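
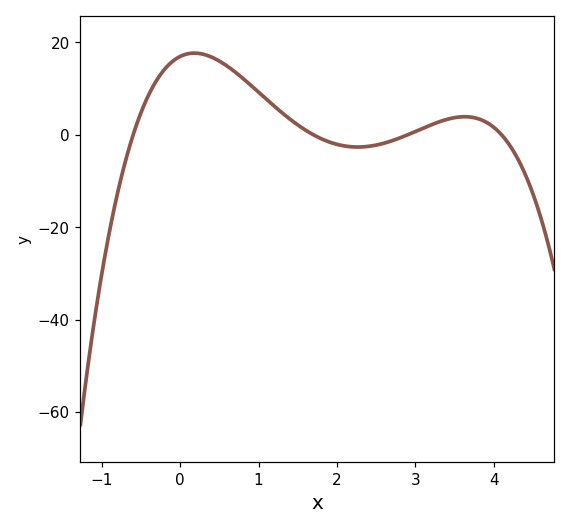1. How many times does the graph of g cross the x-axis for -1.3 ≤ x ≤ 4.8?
4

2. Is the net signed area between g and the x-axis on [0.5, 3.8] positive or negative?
positive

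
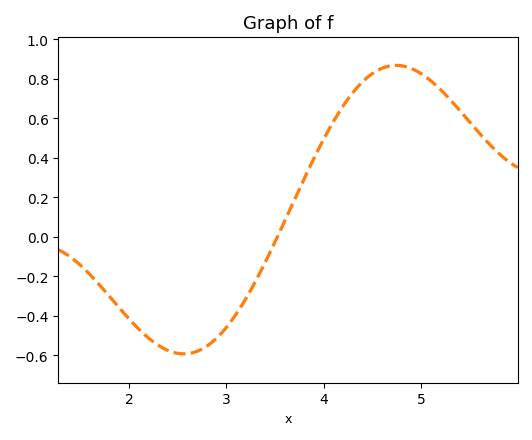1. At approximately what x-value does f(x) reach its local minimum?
2.56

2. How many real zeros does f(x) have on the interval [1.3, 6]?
1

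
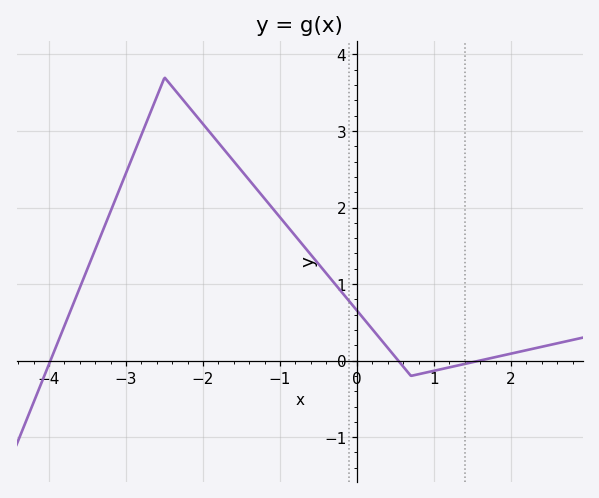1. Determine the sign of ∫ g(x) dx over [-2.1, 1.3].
positive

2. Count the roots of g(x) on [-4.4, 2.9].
3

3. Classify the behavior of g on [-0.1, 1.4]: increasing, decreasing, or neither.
neither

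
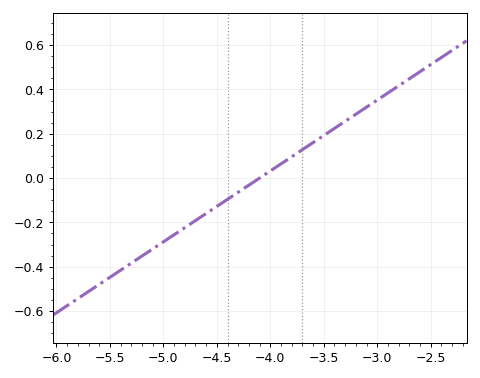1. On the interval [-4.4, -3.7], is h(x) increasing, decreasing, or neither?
increasing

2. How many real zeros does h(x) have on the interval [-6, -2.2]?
1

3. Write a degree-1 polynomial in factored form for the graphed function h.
y = 0.32(x + 4.1)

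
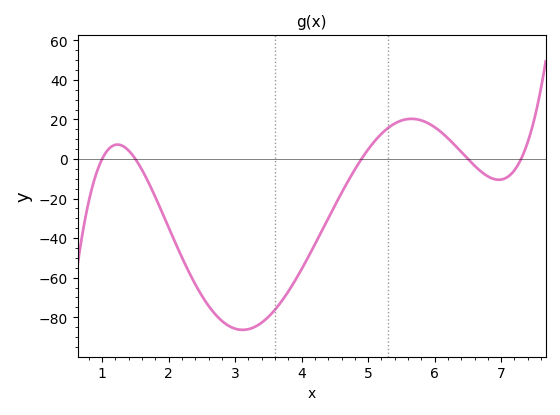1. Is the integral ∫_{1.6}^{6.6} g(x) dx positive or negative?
negative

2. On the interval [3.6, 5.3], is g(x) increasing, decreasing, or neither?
increasing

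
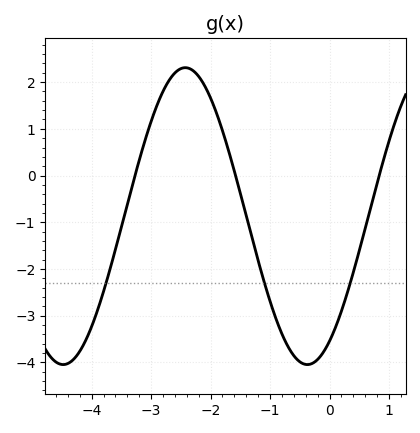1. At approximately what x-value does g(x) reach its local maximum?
-2.4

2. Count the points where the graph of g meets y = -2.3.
3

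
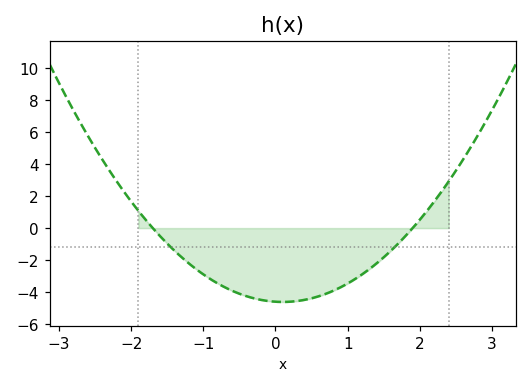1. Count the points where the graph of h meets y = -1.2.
2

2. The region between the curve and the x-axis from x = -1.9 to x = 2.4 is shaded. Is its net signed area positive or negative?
negative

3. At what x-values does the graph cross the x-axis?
-1.7, 1.9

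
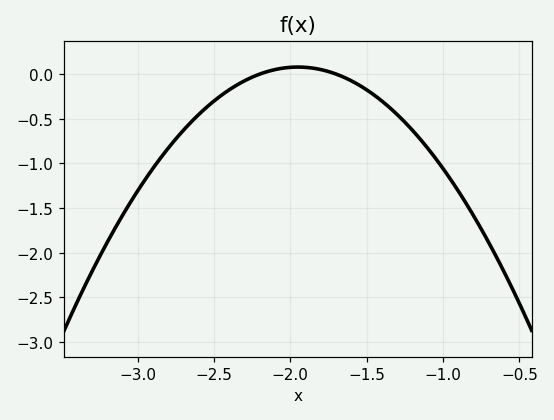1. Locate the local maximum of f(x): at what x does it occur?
-1.95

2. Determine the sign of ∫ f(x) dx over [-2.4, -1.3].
negative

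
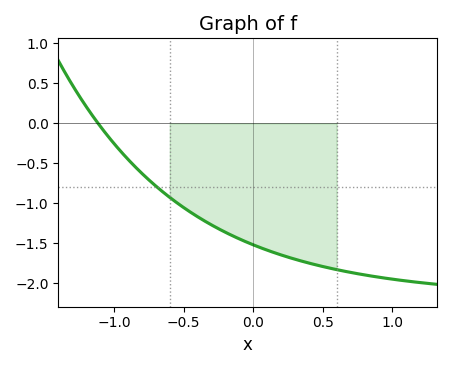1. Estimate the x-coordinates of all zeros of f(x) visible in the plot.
-1.1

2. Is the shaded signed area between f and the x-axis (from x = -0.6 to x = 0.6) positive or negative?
negative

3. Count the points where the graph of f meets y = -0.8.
1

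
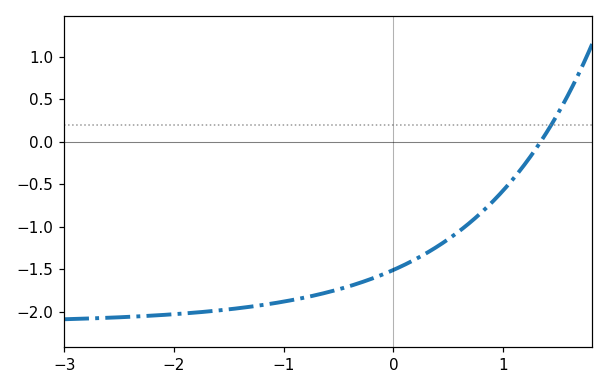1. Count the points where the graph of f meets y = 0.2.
1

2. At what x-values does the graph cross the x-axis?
1.3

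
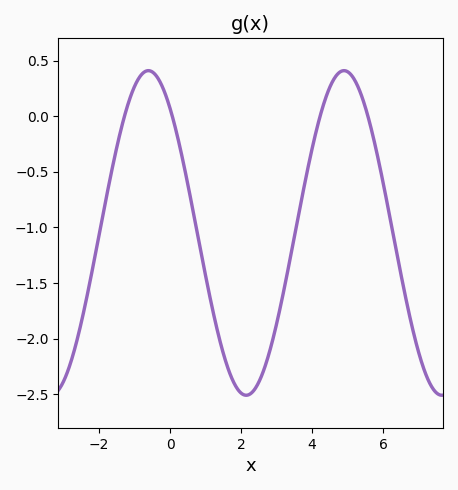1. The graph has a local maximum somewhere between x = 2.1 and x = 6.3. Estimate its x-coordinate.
4.9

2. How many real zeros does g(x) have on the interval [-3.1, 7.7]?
4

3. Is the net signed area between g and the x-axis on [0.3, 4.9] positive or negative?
negative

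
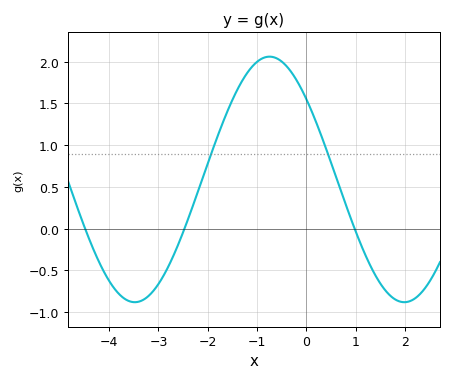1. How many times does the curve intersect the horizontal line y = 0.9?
2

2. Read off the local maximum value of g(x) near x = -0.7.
2.06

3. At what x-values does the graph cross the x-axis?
-4.49, -2.47, 0.977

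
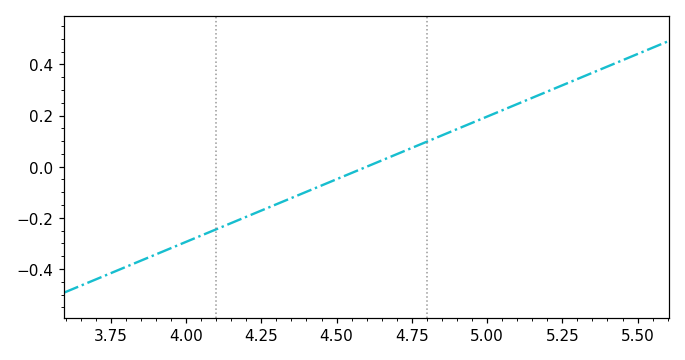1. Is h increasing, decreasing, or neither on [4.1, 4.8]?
increasing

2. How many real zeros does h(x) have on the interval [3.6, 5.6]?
1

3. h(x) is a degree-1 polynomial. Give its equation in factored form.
y = 0.49(x - 4.6)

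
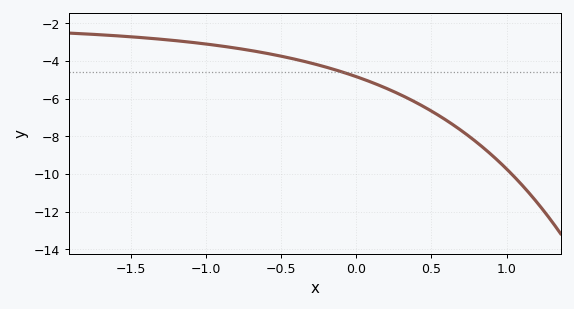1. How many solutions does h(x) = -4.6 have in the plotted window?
1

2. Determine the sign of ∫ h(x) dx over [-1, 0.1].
negative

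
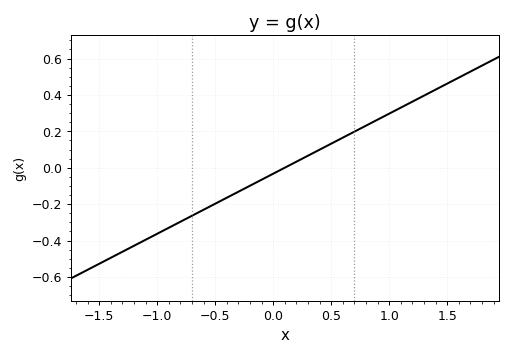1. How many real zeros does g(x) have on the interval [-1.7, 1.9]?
1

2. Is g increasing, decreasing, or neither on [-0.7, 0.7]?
increasing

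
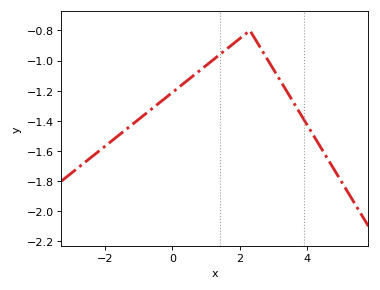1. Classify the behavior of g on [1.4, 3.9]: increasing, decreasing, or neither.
neither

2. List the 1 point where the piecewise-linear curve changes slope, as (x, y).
(2.3, -0.8)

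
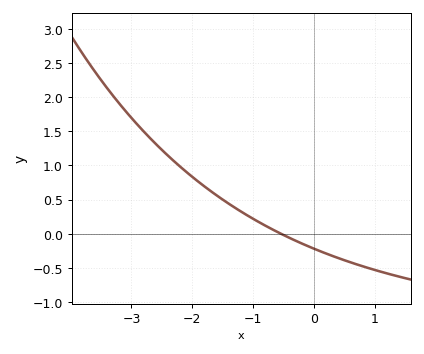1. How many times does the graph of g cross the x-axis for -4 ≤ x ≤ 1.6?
1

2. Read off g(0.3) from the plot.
-0.3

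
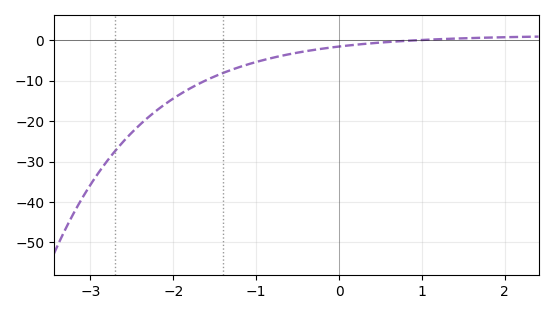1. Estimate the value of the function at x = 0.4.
-1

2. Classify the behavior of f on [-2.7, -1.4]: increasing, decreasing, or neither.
increasing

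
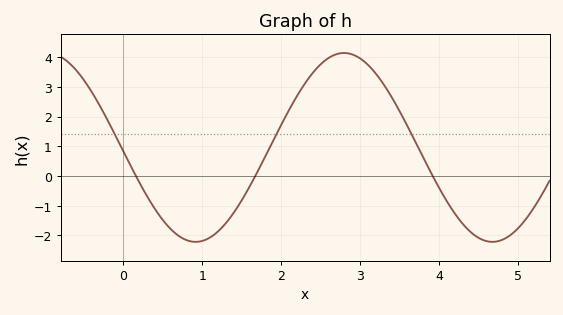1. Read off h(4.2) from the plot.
-1.26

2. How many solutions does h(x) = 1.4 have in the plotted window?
3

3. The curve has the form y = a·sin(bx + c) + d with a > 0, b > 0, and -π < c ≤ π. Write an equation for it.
y = 3.18sin(1.67x - 3.1) + 0.96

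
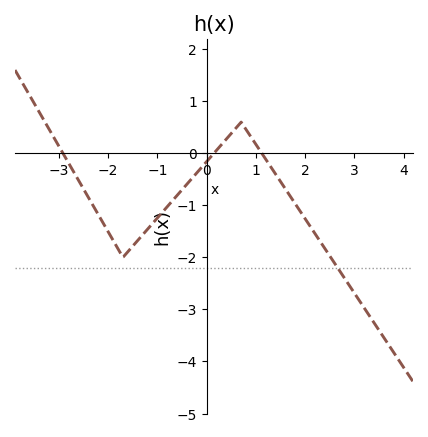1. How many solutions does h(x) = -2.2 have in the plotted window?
1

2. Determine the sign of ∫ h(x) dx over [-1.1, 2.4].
negative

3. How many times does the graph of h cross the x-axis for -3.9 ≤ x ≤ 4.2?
3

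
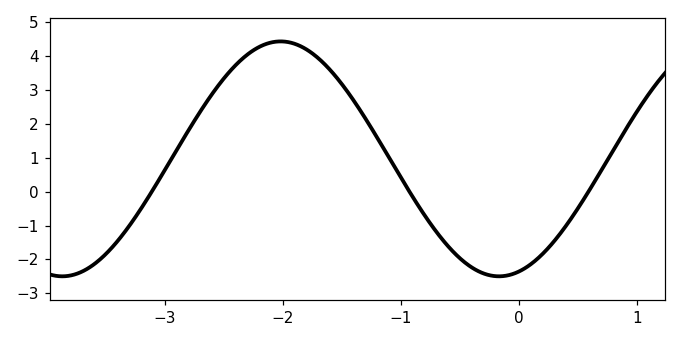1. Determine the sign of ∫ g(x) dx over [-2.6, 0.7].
positive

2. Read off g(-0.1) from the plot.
-2.47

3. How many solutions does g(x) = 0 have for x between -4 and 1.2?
3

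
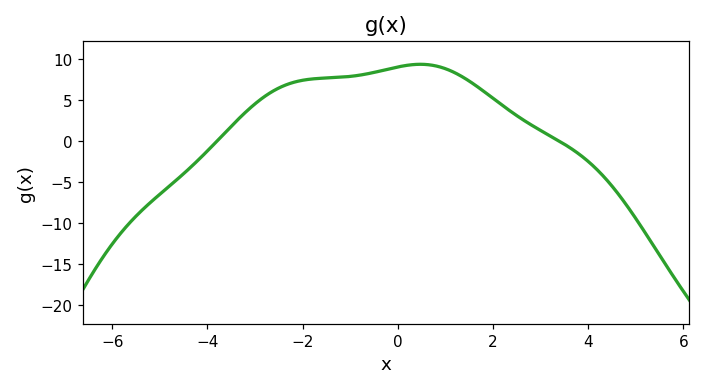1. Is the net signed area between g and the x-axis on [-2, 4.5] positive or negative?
positive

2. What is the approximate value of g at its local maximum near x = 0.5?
9.5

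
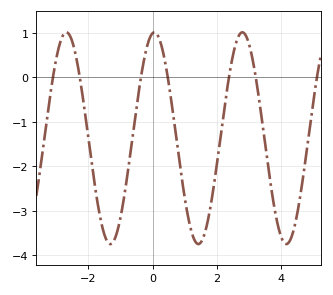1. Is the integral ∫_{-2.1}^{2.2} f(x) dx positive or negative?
negative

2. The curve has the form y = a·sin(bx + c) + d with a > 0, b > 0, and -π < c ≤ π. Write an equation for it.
y = 2.38sin(2.3x + 1.4) - 1.37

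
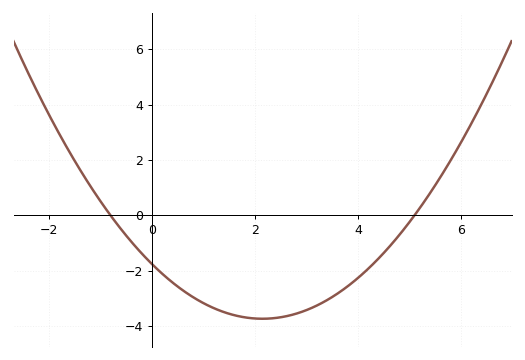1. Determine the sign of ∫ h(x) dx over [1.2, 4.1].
negative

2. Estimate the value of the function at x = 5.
-0.249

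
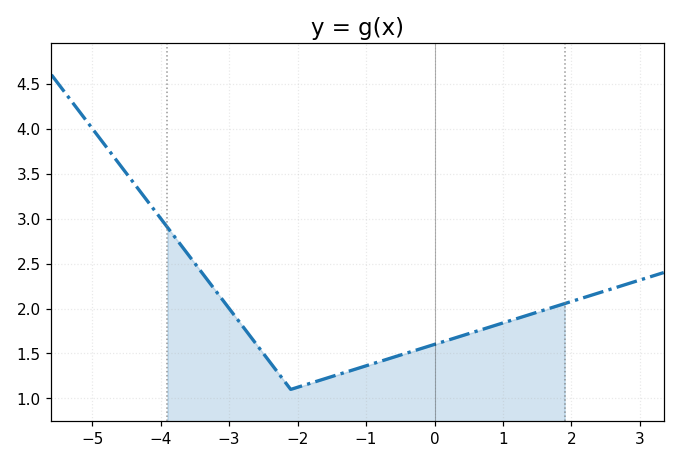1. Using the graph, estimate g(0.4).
1.7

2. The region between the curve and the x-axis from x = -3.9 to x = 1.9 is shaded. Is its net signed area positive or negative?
positive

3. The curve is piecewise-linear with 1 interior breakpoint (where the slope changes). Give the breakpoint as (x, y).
(-2.1, 1.1)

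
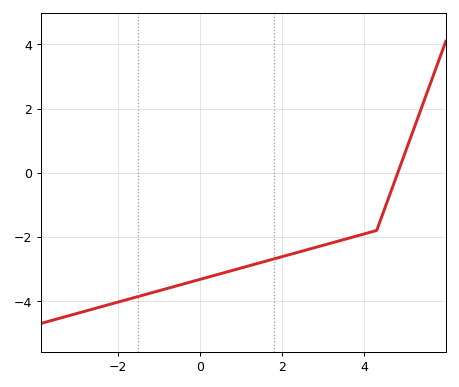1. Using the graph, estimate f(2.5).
-2.44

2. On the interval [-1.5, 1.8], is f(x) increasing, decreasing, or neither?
increasing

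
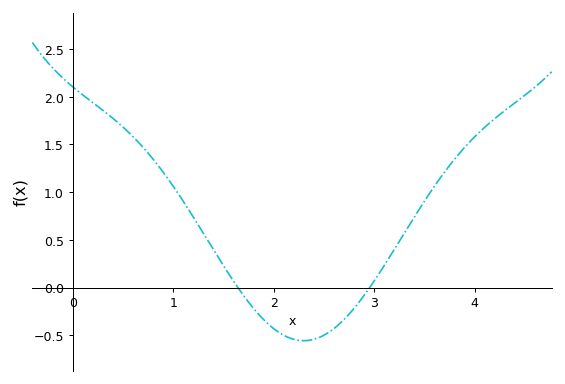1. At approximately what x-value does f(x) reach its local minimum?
2.3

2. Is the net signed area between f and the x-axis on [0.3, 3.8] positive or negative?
positive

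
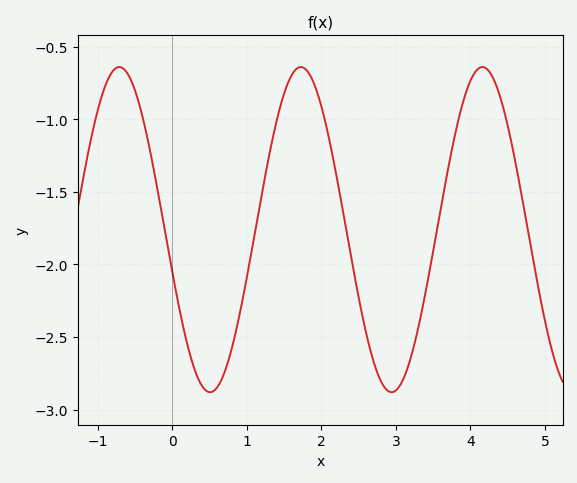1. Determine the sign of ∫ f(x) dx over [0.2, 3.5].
negative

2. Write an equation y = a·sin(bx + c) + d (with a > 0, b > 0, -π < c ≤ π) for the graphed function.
y = 1.12sin(2.6x - 2.9) - 1.76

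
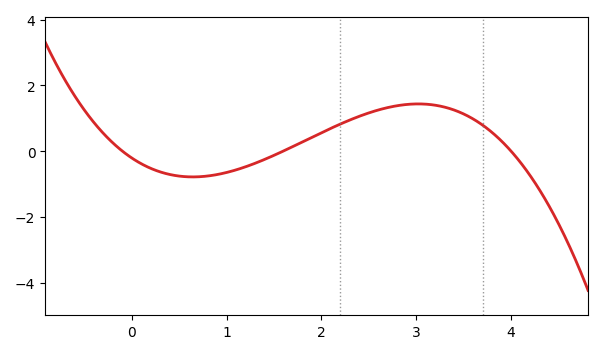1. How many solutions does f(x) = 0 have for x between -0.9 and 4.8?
3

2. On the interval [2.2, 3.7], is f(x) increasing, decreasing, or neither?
neither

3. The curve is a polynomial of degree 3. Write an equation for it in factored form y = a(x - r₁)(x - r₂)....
y = -0.33(x + 0.1)(x - 1.6)(x - 4)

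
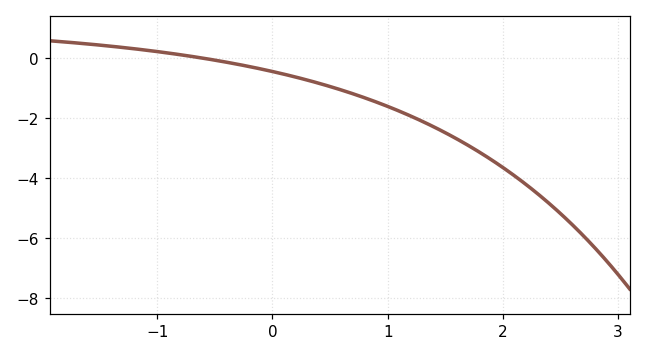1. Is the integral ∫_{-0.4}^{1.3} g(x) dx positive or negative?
negative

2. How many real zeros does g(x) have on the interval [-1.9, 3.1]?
1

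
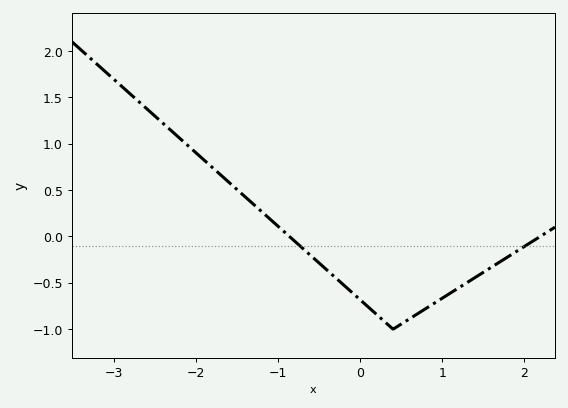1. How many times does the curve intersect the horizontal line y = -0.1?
2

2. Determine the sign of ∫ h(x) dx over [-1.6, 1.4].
negative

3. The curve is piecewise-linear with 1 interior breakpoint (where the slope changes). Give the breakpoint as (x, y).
(0.4, -1)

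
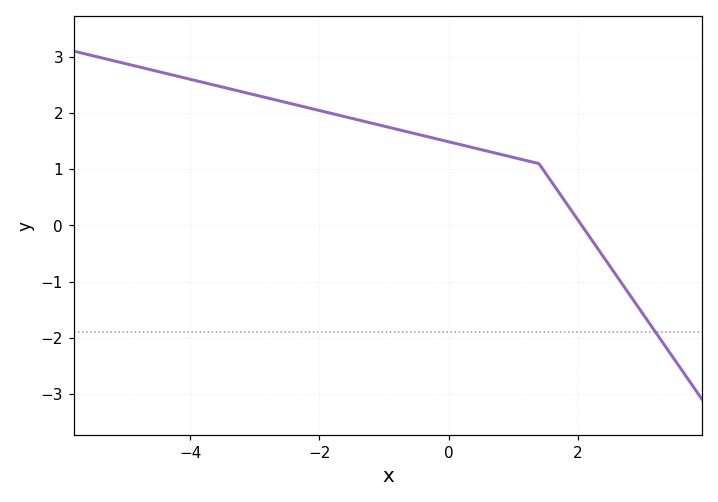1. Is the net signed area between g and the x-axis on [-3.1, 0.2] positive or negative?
positive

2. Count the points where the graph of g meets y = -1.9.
1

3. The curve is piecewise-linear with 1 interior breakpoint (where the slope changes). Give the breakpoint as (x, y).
(1.4, 1.1)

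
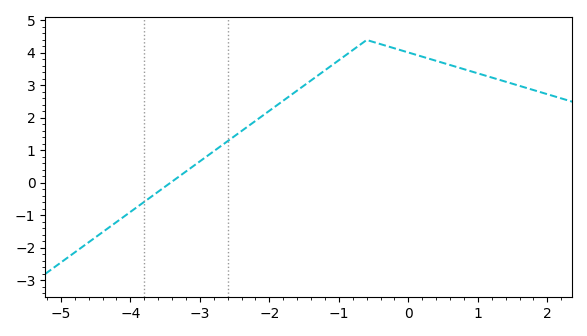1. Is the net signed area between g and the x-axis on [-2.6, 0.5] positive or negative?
positive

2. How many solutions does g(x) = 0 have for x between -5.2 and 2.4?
1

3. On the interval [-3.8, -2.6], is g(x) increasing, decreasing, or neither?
increasing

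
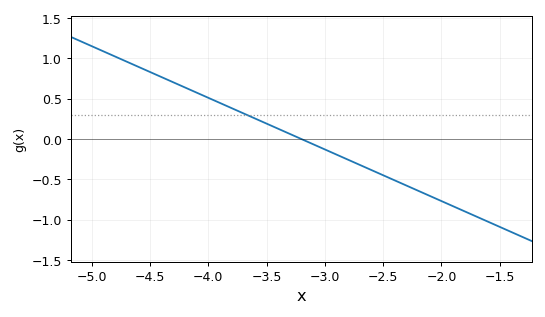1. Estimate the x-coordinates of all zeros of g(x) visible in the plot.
-3.2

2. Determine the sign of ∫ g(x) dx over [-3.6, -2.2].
negative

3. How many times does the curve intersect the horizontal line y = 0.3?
1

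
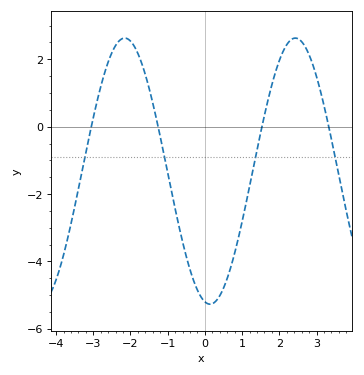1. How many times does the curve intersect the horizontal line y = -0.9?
4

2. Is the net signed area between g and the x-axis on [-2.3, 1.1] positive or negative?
negative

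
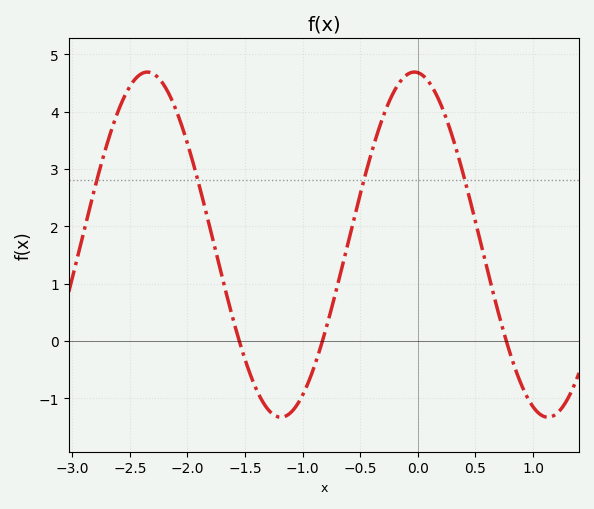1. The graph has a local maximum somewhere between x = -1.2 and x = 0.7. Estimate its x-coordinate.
0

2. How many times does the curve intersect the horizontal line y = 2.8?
4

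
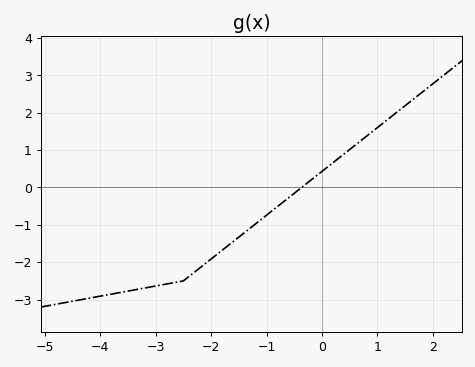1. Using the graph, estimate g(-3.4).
-2.74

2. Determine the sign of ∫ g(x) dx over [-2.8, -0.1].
negative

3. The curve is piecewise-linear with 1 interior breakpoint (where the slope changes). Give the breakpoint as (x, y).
(-2.5, -2.5)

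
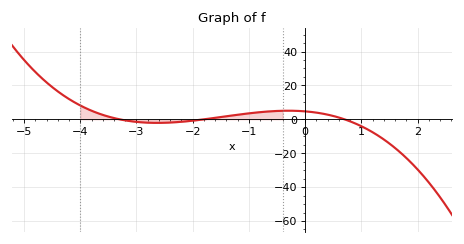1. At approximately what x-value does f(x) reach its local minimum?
-2.63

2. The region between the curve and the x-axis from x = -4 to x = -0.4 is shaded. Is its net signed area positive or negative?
positive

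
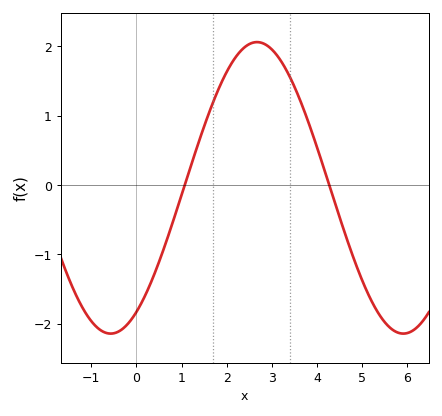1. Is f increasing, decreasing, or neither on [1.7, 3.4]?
neither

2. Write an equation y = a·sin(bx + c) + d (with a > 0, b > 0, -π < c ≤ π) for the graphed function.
y = 2.1sin(0.97x - 1) - 0.04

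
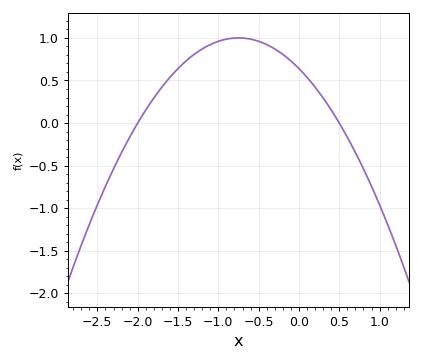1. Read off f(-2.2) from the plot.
-0.35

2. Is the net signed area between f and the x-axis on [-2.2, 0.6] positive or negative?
positive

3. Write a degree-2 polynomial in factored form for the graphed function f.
y = -0.64(x + 2)(x - 0.5)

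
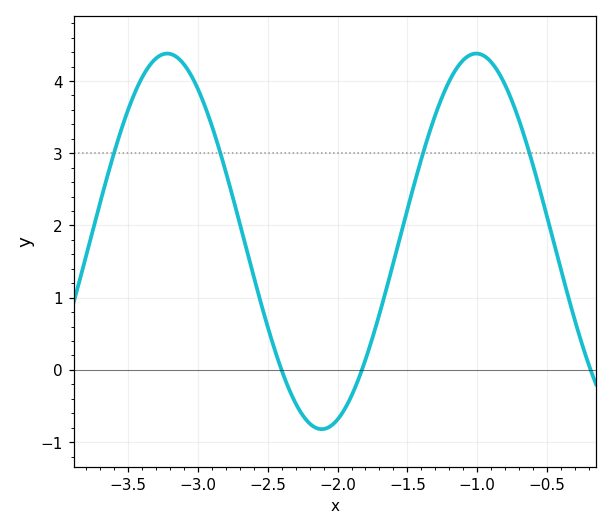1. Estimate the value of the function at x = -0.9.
4.3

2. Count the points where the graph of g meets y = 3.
4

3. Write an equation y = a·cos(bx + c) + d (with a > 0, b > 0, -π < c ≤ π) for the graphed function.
y = 2.6cos(2.8x + 2.9) + 1.78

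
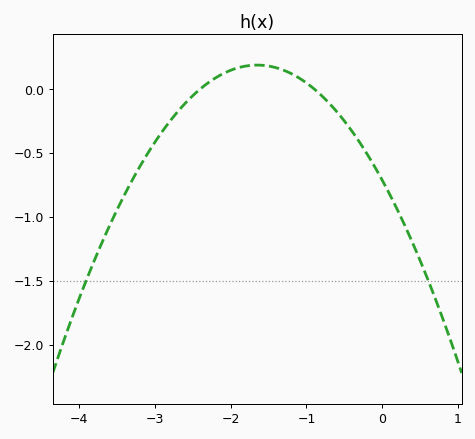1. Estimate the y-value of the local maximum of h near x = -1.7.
0.2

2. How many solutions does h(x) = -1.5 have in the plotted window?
2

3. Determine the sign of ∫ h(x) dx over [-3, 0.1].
negative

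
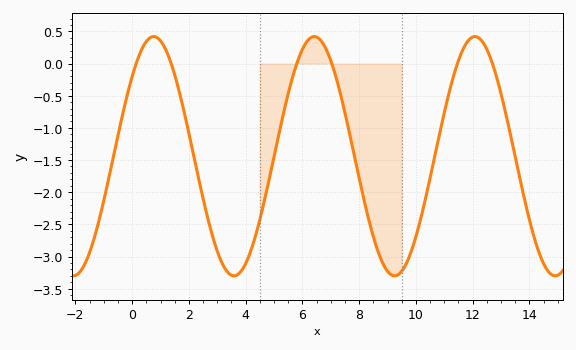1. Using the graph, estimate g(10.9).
-0.959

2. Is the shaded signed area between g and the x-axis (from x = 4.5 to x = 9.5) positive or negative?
negative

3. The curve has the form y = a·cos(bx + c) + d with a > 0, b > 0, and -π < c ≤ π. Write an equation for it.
y = 1.86cos(1.11x - 0.842) - 1.44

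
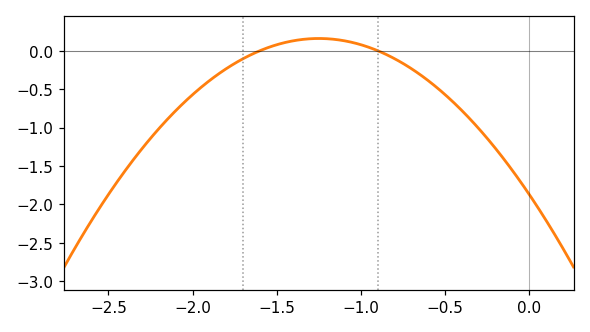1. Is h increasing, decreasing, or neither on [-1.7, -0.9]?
neither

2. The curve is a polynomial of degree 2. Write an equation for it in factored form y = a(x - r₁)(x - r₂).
y = -1.3(x + 1.6)(x + 0.9)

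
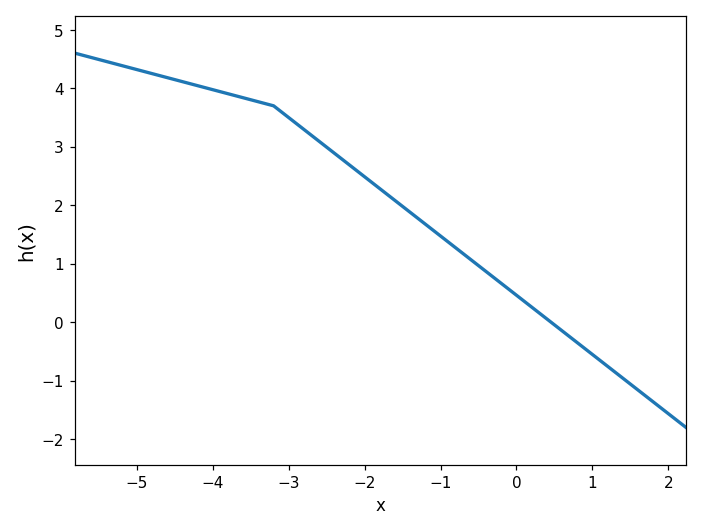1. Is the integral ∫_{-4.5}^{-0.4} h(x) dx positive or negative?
positive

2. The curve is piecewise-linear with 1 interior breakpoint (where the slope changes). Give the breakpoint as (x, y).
(-3.2, 3.7)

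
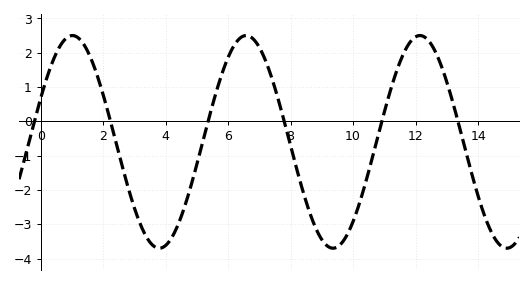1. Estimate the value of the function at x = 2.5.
-0.9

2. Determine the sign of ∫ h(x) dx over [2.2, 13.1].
negative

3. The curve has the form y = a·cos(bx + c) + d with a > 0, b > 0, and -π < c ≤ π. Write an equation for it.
y = 3.1cos(1.1x - 1.1) - 0.6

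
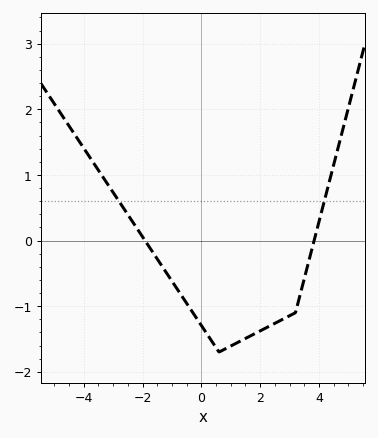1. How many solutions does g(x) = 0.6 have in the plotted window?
2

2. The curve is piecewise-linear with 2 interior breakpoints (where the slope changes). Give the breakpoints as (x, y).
(0.6, -1.7); (3.2, -1.1)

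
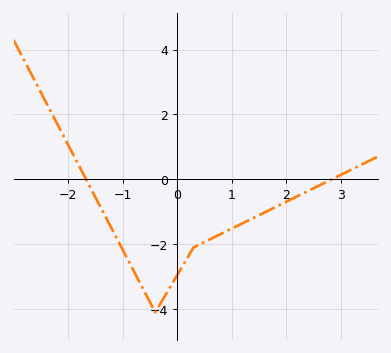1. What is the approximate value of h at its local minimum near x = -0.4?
-4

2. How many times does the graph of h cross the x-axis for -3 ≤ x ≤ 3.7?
2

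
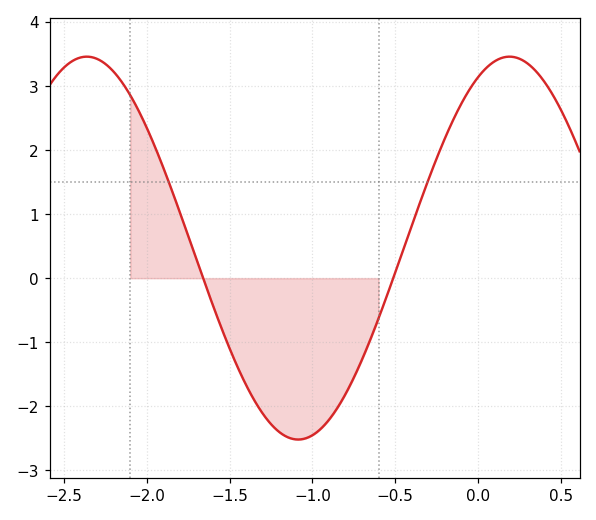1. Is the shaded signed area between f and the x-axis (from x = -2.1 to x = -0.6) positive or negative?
negative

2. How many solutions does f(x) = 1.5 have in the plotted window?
2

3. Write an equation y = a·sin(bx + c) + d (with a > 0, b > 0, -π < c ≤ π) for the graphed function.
y = 2.99sin(2.46x + 1.1) + 0.47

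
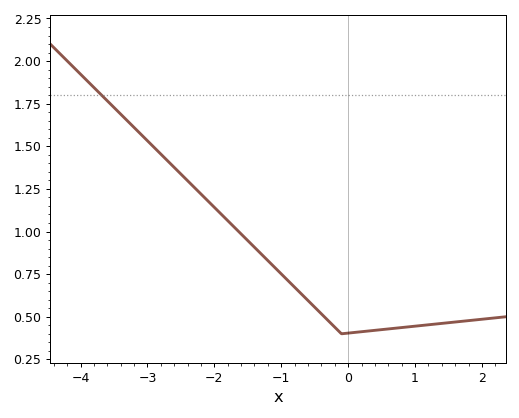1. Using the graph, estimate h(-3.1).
1.57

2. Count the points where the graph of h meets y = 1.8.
1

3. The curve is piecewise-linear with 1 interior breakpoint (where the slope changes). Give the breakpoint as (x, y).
(-0.1, 0.4)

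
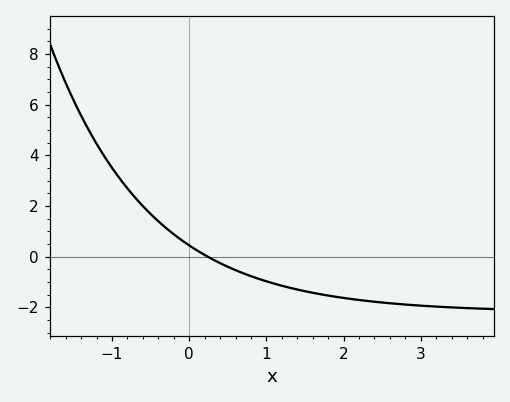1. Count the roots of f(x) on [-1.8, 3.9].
1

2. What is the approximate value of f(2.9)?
-2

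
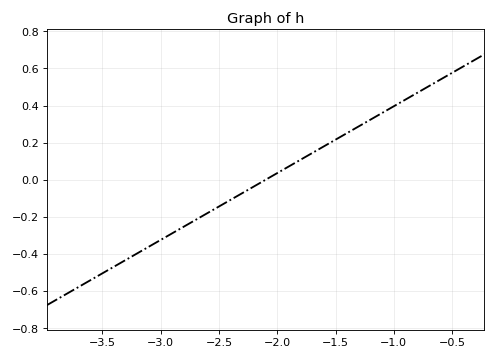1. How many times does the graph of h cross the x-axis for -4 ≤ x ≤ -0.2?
1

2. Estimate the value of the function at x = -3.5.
-0.5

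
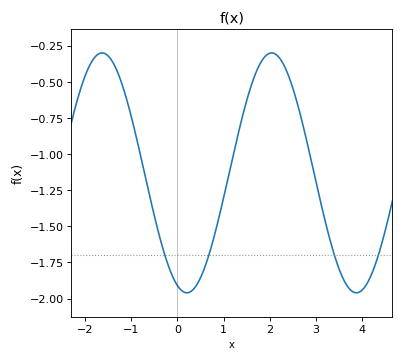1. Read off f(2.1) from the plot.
-0.3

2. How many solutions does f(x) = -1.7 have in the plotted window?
4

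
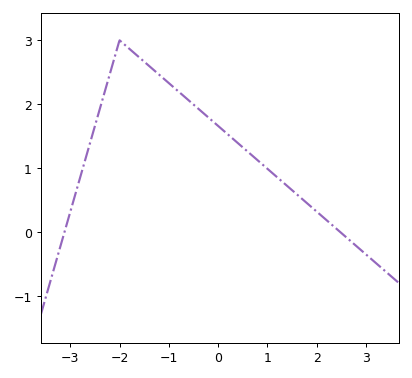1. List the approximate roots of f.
-3.12, 2.48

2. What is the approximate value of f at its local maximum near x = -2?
3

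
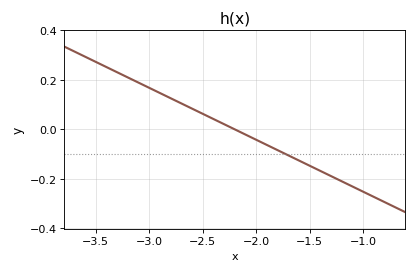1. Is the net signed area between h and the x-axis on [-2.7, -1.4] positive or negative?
negative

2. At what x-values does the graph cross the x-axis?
-2.2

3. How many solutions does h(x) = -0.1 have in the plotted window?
1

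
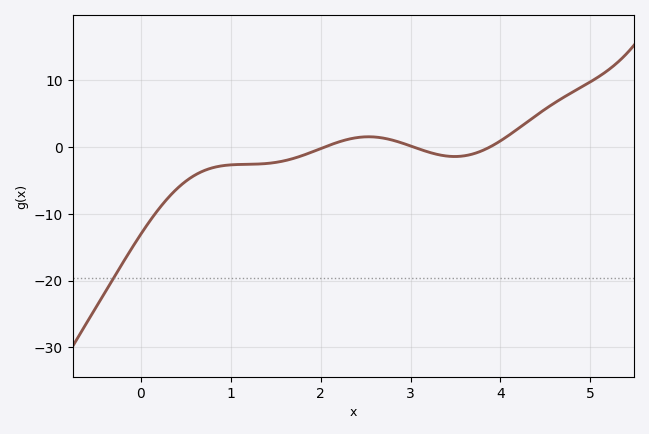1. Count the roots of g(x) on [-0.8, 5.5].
3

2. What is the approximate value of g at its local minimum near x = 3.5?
-1.41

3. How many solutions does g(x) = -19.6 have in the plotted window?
1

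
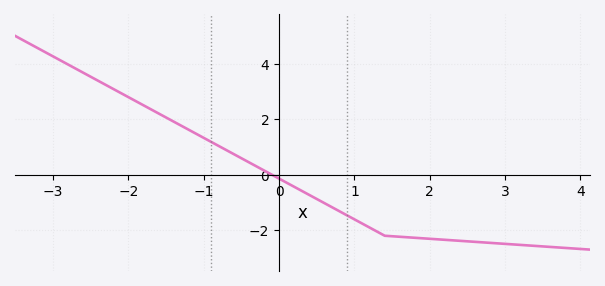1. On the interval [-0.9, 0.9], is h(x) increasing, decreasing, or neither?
decreasing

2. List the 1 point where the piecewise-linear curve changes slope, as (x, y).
(1.4, -2.2)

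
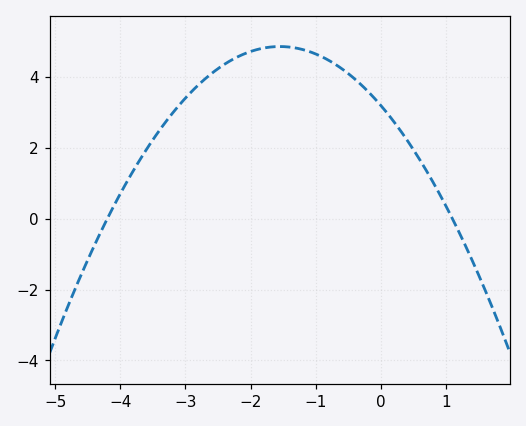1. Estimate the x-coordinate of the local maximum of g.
-1.55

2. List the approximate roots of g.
-4.2, 1.1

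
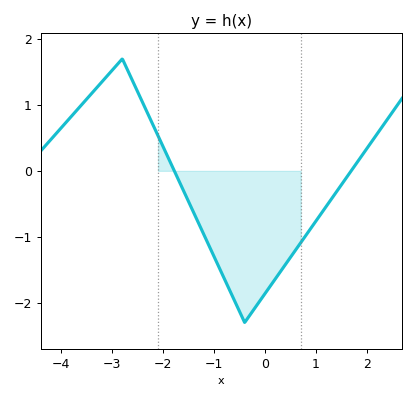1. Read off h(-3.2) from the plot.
1.4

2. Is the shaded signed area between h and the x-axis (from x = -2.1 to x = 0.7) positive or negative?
negative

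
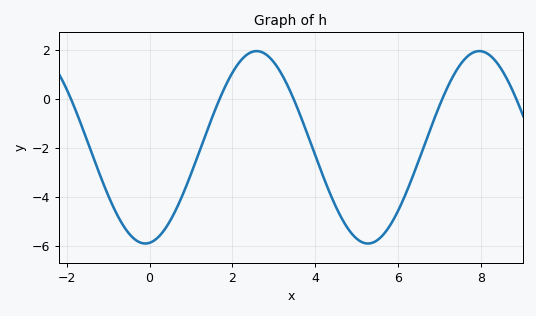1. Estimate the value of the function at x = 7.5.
1.4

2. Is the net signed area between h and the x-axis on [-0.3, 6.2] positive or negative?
negative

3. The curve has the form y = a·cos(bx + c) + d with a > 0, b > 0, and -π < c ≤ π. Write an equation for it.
y = 3.93cos(1.2x - 3) - 1.98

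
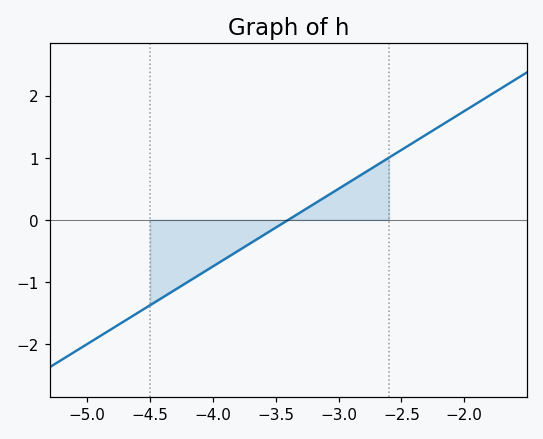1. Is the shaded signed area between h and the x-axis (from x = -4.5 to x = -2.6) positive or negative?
negative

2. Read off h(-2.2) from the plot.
1.5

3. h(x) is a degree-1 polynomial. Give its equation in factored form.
y = 1.25(x + 3.4)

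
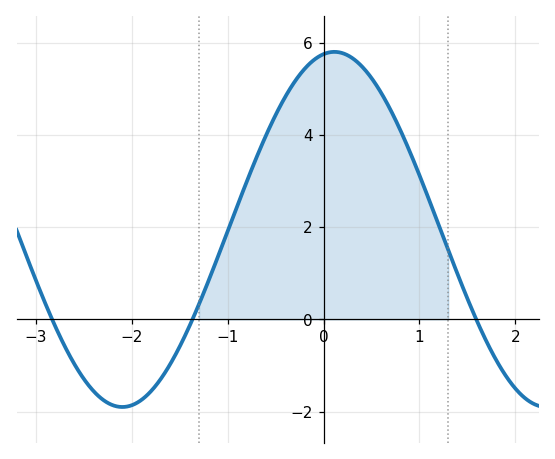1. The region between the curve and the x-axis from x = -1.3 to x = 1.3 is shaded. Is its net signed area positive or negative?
positive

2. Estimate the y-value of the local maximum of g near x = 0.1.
5.8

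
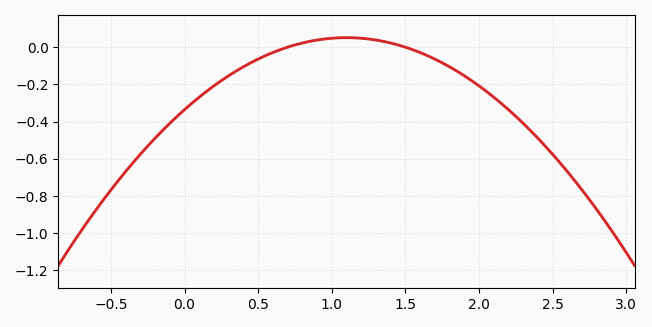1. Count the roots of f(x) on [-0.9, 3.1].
2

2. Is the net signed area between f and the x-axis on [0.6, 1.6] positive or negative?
positive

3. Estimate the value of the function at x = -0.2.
-0.48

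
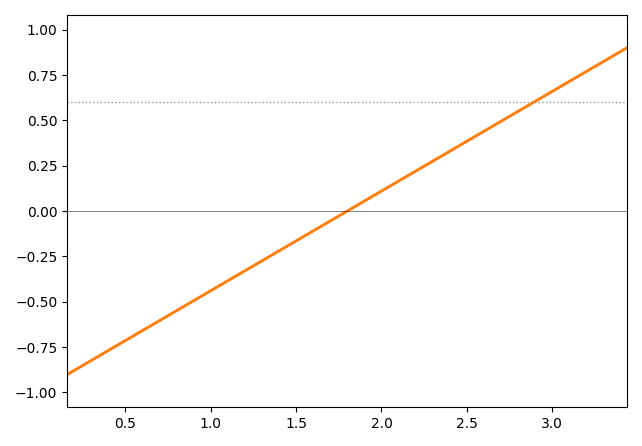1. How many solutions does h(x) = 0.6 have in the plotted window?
1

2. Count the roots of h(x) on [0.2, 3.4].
1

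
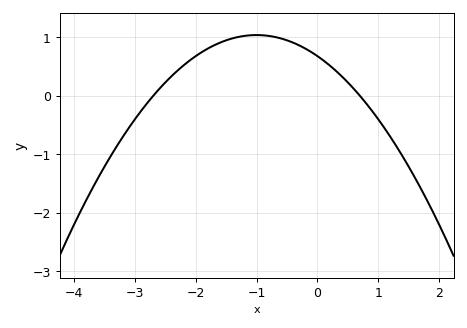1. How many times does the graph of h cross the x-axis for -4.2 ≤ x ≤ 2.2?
2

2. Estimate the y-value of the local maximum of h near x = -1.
1.04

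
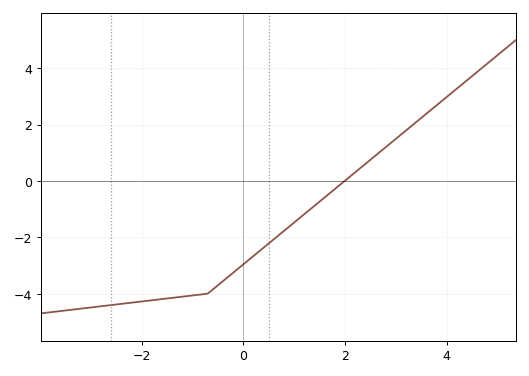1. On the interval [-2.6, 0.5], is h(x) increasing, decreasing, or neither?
increasing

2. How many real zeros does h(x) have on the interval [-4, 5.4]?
1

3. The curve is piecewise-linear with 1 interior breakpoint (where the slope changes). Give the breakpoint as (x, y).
(-0.7, -4)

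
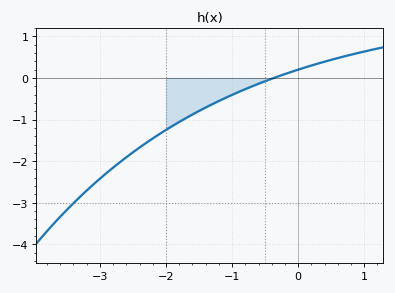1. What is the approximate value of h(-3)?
-2.4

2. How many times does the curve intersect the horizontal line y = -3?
1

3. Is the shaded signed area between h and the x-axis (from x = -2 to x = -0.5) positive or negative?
negative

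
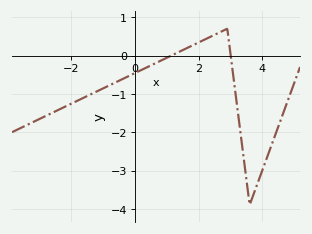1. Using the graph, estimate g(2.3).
0.46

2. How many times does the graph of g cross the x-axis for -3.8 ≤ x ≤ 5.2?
2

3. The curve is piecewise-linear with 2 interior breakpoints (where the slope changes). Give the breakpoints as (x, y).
(2.9, 0.7); (3.6, -3.9)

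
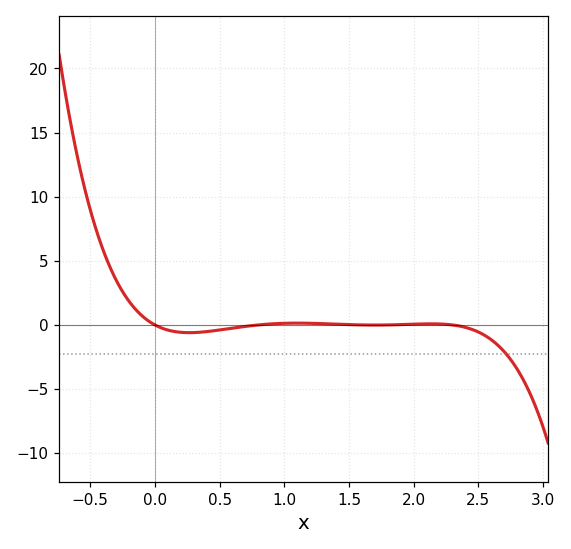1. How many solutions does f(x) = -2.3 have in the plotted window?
1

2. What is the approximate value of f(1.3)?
0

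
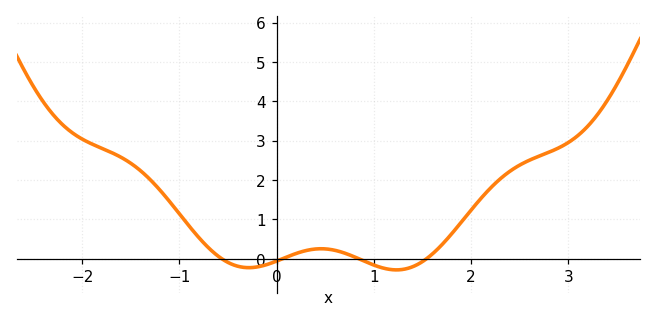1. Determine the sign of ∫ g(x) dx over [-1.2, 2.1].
positive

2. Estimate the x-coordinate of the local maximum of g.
0.456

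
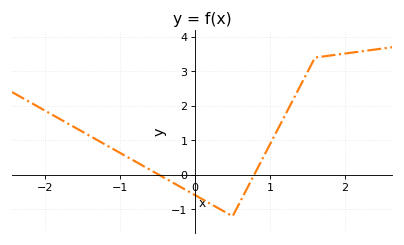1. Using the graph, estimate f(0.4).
-1.1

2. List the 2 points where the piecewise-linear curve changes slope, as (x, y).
(0.5, -1.2); (1.6, 3.4)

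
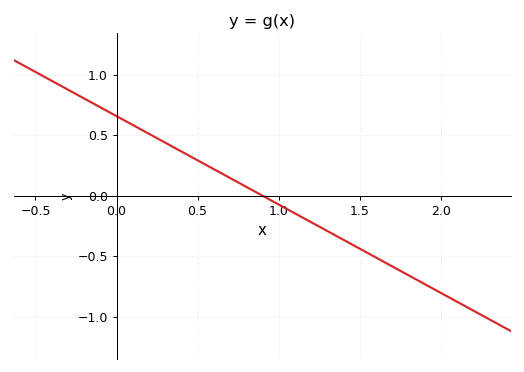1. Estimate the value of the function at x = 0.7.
0.146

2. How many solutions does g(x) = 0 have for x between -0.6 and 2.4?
1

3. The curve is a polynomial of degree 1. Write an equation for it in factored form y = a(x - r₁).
y = -0.73(x - 0.9)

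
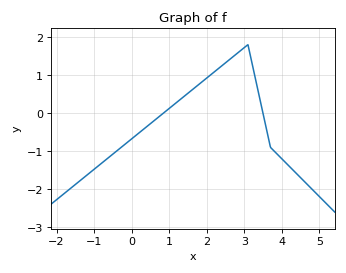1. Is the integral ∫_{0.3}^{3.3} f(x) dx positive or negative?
positive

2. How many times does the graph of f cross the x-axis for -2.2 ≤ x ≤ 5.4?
2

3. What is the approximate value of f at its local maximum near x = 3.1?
1.8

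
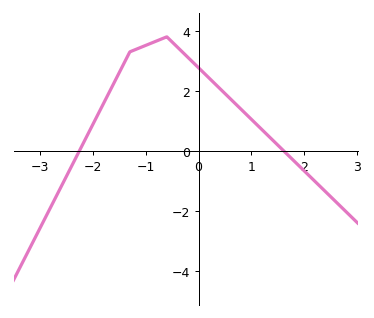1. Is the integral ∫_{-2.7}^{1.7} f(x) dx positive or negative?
positive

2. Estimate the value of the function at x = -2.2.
0.2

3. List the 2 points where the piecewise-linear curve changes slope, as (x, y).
(-1.3, 3.3); (-0.6, 3.8)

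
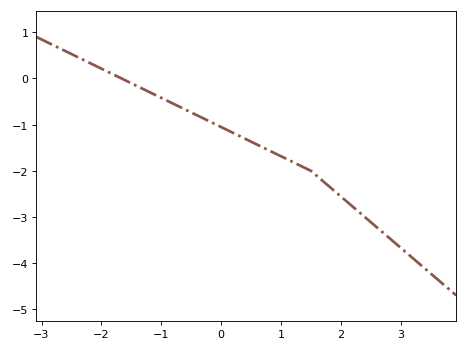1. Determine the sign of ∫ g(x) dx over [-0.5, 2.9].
negative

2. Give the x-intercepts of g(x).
-1.7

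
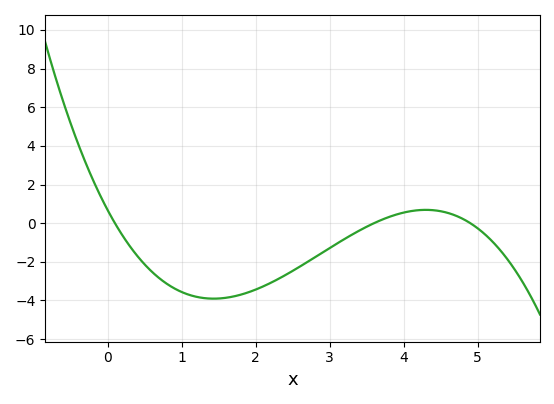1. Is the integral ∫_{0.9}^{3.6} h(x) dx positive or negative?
negative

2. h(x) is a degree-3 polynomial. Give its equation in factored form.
y = -0.39(x - 0.1)(x - 3.6)(x - 4.9)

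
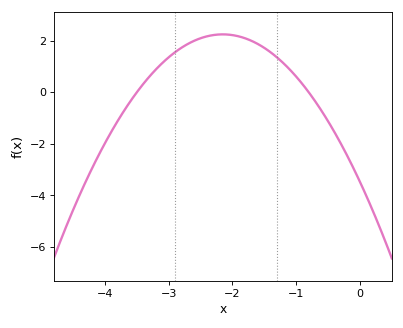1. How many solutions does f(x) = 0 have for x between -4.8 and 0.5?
2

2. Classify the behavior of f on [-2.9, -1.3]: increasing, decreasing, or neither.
neither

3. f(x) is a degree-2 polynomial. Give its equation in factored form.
y = -1.23(x + 3.5)(x + 0.8)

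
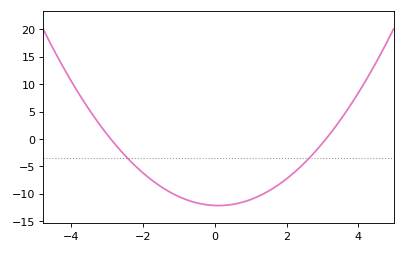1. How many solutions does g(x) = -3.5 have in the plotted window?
2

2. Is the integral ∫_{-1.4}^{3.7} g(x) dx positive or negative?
negative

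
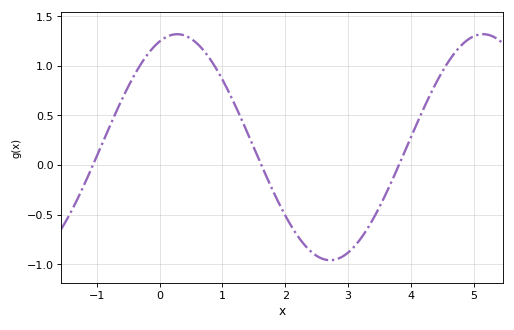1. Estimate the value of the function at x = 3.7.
-0.15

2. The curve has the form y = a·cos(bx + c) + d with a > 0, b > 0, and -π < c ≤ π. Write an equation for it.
y = 1.14cos(1.3x - 0.36) + 0.18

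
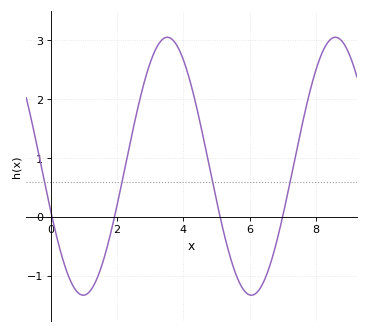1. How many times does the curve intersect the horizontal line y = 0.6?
4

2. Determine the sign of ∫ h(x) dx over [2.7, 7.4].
positive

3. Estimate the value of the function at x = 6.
-1.33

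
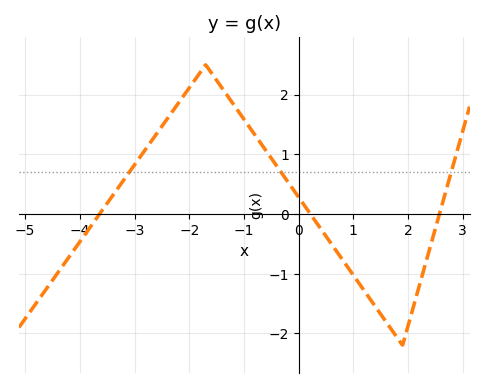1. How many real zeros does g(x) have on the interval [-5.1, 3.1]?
3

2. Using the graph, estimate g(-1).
1.6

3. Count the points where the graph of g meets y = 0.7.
3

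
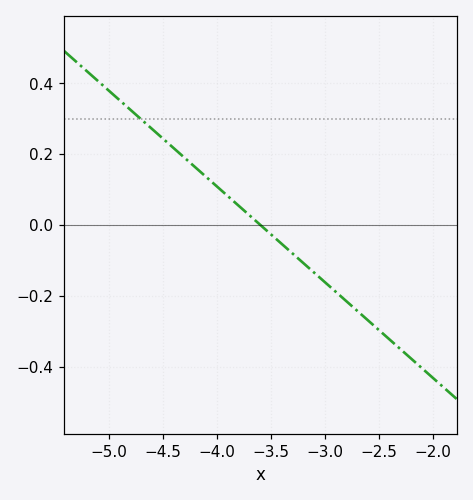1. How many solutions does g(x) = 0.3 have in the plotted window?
1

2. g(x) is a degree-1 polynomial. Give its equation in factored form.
y = -0.27(x + 3.6)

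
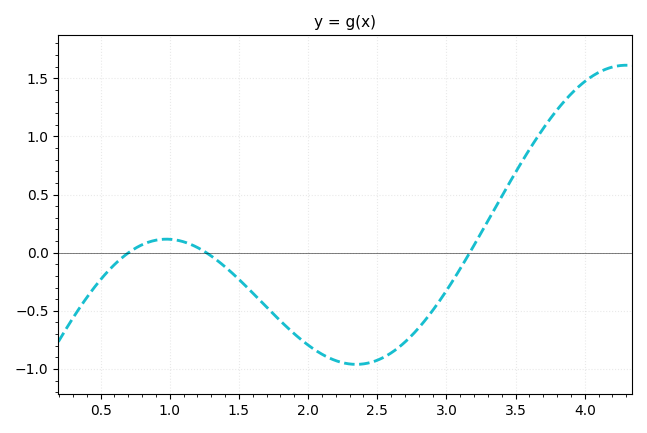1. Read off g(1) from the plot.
0.116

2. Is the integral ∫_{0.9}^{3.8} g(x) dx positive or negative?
negative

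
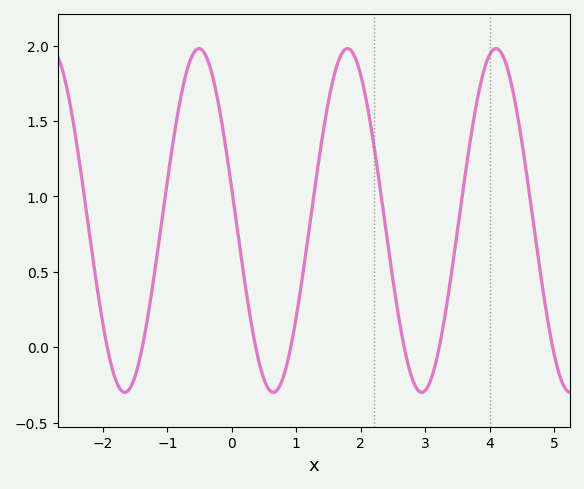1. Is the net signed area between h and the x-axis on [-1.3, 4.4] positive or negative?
positive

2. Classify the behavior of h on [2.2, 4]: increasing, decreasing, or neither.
neither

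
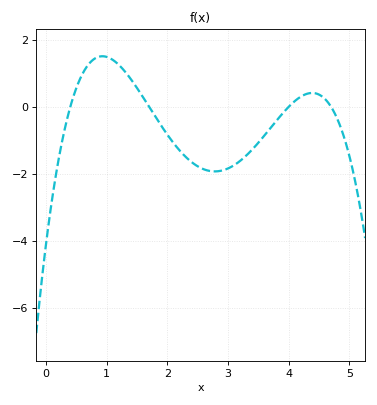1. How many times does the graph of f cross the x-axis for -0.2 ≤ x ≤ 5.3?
4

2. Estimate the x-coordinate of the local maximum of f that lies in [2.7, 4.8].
4.4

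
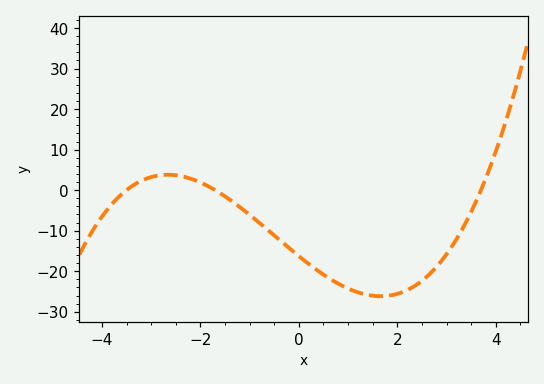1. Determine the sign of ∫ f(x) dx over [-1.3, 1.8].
negative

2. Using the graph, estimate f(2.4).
-23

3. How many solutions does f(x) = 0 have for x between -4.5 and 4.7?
3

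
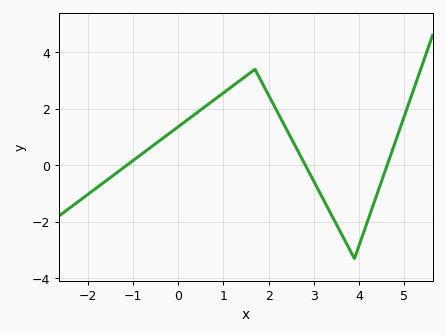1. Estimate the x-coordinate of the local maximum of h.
1.6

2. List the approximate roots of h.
-1.2, 2.8, 4.6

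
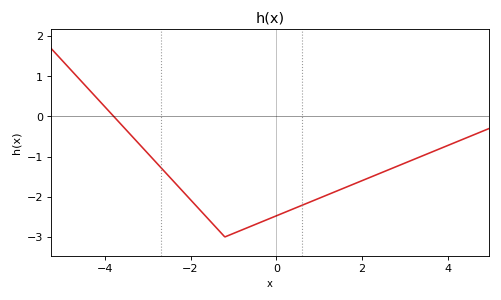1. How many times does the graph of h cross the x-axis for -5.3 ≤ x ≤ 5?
1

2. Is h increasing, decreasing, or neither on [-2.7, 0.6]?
neither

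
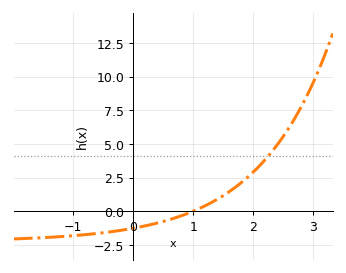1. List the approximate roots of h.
0.996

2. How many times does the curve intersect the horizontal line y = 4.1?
1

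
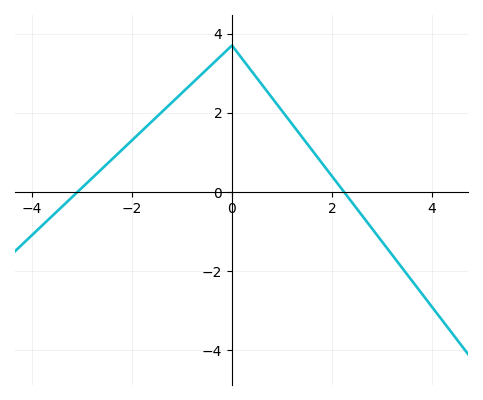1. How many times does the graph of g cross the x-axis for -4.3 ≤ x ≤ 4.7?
2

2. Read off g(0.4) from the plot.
3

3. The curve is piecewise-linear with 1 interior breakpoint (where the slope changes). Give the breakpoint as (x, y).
(0, 3.7)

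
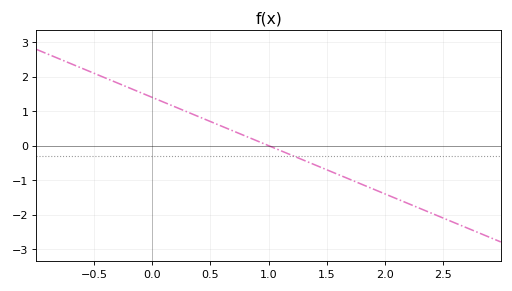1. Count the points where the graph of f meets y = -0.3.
1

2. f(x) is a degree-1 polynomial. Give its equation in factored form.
y = -1.4(x - 1)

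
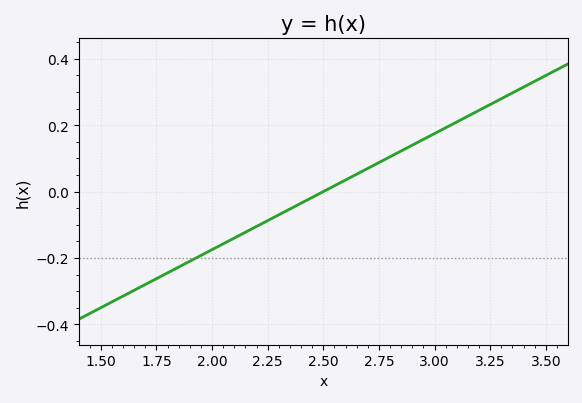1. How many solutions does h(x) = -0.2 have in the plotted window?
1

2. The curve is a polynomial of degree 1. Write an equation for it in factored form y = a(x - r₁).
y = 0.35(x - 2.5)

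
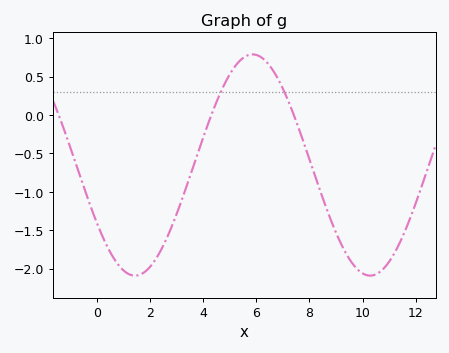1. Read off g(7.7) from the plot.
-0.271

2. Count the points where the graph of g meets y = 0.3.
2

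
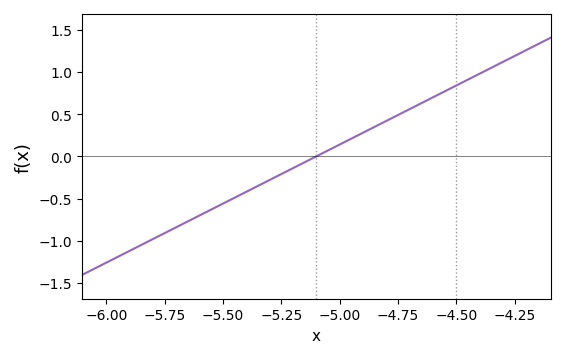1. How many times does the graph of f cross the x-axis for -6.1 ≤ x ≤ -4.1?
1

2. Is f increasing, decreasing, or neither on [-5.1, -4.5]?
increasing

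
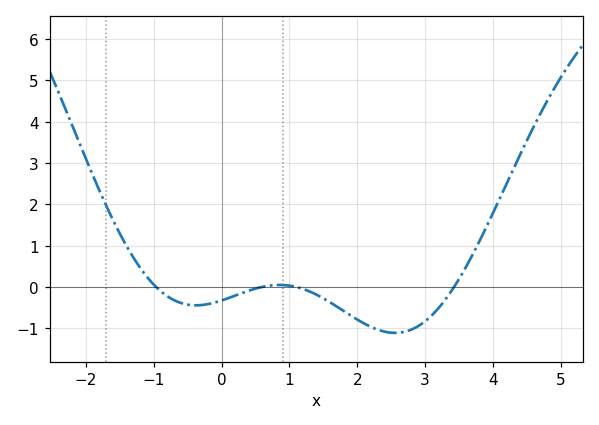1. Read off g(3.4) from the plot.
-0.1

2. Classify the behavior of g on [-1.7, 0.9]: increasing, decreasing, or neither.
neither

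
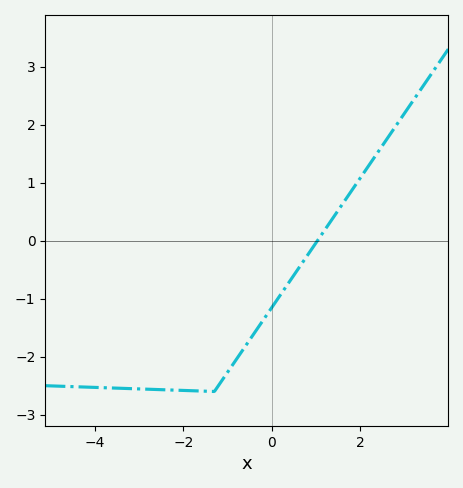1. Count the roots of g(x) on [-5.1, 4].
1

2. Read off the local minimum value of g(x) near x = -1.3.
-2.6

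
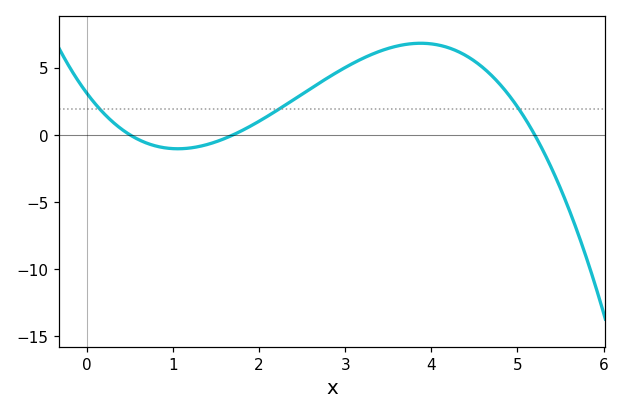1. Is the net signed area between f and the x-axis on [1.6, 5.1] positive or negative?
positive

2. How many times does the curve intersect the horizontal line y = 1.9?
3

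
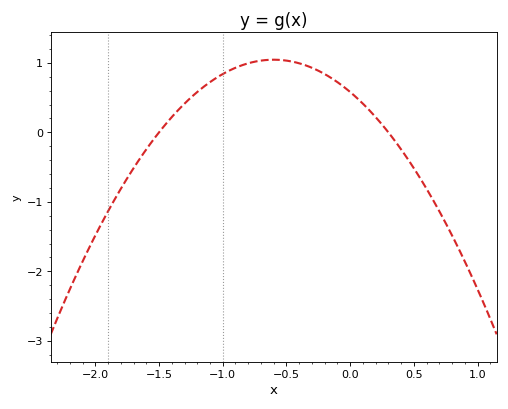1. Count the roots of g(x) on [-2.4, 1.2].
2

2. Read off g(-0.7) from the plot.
1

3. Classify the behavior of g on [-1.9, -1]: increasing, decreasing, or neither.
increasing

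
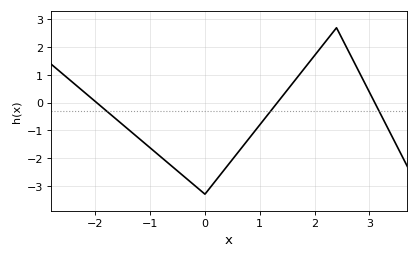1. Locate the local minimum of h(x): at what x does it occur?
-0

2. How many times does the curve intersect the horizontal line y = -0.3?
3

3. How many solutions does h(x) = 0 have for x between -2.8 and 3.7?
3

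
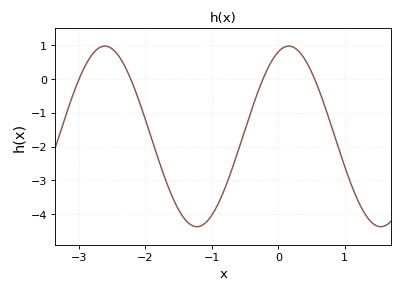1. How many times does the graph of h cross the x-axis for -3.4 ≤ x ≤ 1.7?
4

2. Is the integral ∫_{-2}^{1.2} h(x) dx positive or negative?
negative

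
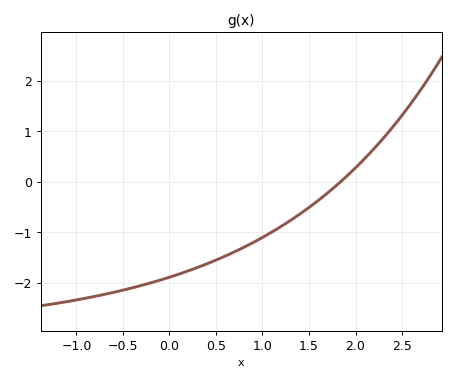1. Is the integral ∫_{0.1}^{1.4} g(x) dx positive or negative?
negative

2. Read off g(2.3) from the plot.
0.867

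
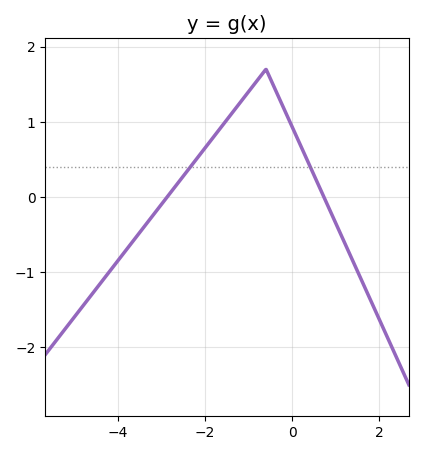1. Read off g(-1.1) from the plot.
1.33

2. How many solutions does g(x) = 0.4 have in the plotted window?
2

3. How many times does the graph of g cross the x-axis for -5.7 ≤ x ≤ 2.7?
2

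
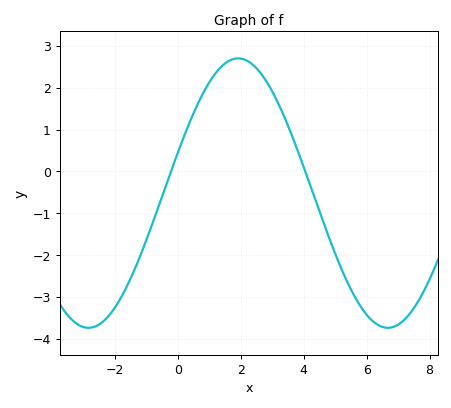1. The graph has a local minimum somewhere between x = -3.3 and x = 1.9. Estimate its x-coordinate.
-2.85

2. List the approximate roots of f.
-0.223, 4.05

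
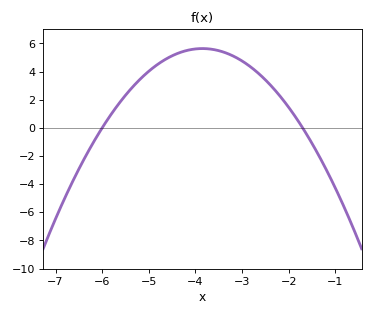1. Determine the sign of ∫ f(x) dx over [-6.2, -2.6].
positive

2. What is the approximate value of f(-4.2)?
5.4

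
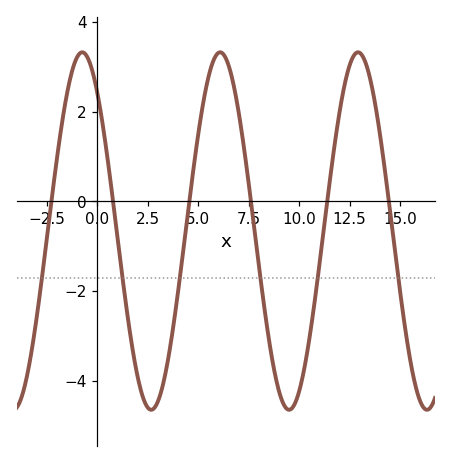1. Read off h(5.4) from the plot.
2.56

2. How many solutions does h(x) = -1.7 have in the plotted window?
6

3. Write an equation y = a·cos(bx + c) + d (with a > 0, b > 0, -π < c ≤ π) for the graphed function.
y = 3.99cos(0.92x + 0.682) - 0.66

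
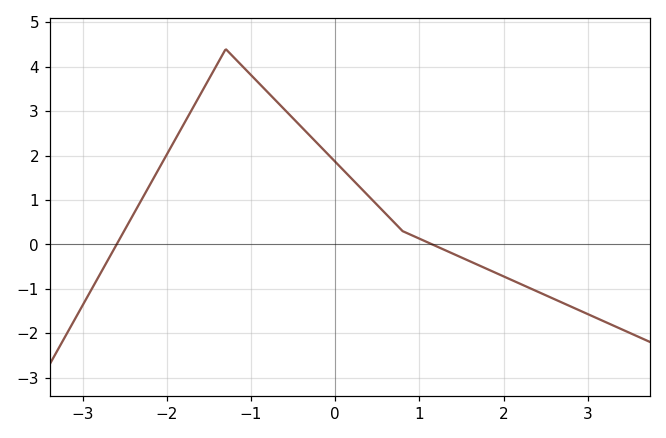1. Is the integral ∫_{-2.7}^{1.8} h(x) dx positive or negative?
positive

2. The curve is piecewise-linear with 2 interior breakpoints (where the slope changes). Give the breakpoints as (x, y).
(-1.3, 4.4); (0.8, 0.3)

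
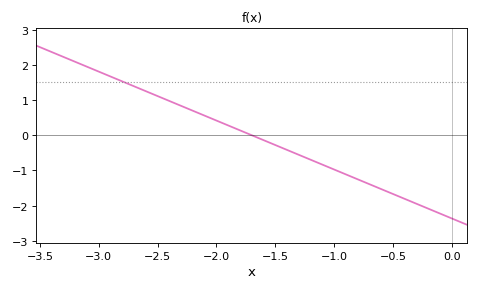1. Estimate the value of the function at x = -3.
1.8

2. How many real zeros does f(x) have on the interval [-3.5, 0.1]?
1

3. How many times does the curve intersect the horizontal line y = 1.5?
1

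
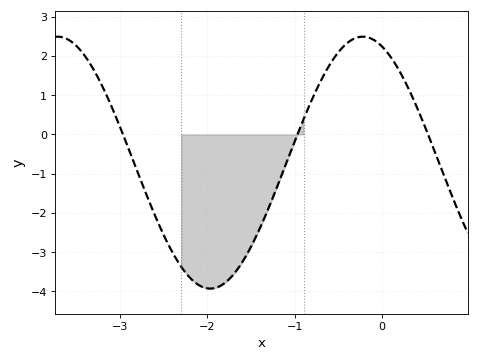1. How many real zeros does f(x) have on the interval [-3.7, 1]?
3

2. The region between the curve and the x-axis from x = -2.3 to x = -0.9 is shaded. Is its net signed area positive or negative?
negative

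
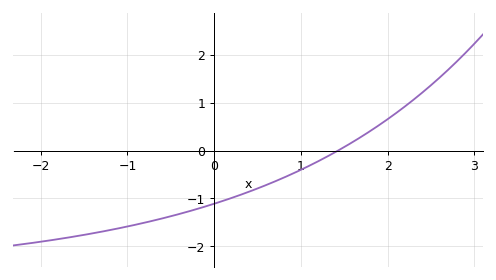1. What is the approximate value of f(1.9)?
0.529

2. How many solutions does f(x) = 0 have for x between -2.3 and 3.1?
1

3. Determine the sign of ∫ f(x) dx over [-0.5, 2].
negative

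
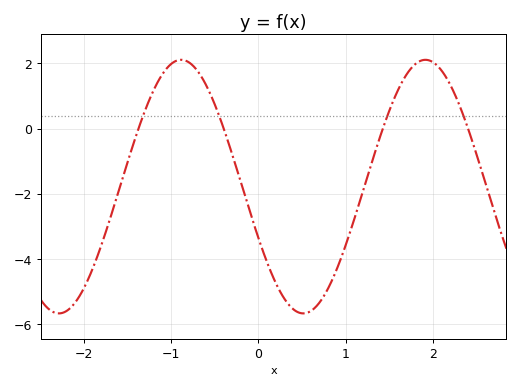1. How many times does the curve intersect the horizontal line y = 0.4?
4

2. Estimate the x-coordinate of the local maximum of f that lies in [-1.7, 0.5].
-0.889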